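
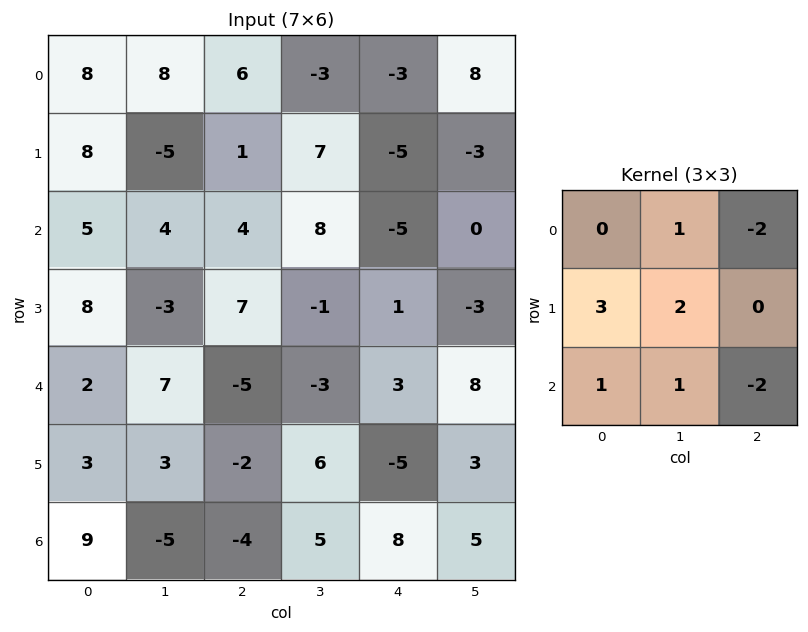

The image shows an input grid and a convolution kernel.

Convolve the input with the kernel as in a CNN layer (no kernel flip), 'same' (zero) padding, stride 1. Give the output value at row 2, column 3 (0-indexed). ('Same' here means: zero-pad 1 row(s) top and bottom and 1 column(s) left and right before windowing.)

49

The receptive field on the zero-padded input at this output position is [1 7 -5 / 4 8 -5 / 7 -1 1]. Elementwise product with the kernel and sum: 7·1 + -5·-2 + 4·3 + 8·2 + 7·1 + -1·1 + 1·-2.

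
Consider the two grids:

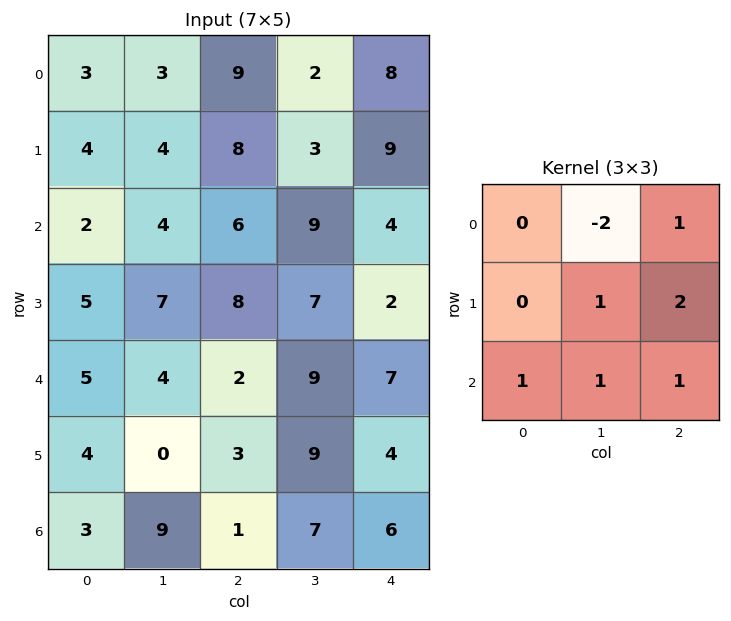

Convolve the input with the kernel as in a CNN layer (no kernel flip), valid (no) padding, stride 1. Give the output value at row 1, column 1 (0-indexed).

33

The receptive field on the input at this output position is [4 8 3 / 4 6 9 / 7 8 7]. Elementwise product with the kernel and sum: 8·-2 + 3·1 + 6·1 + 9·2 + 7·1 + 8·1 + 7·1.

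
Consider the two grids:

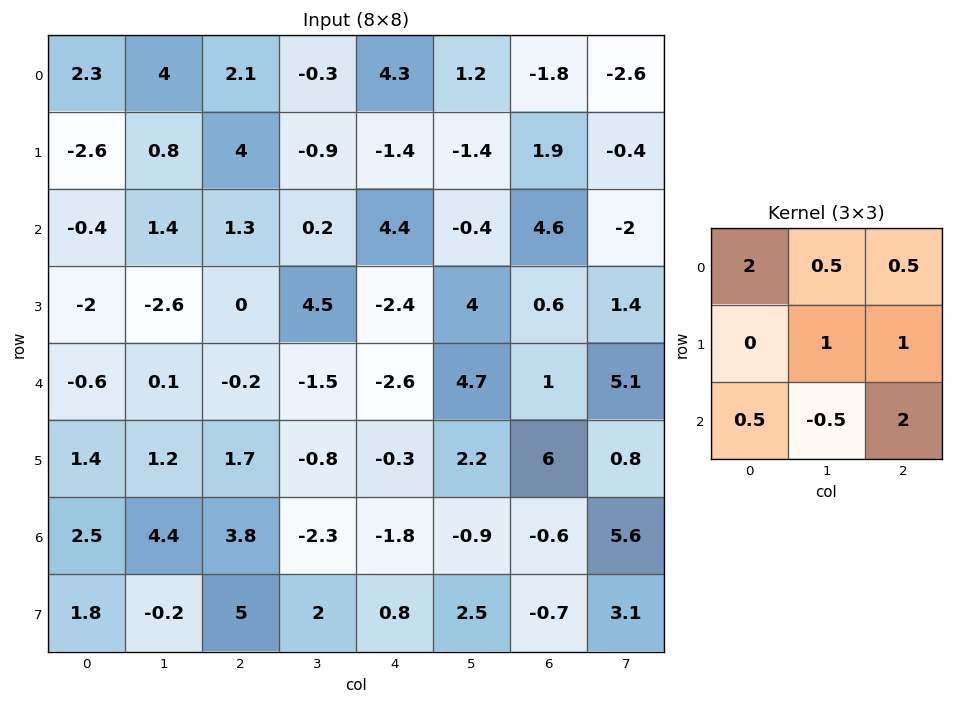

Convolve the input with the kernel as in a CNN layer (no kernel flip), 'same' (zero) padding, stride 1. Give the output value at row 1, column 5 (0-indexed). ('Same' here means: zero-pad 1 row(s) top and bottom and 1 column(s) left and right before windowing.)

The receptive field on the zero-padded input at this output position is [4.3 1.2 -1.8 / -1.4 -1.4 1.9 / 4.4 -0.4 4.6]. Elementwise product with the kernel and sum: 4.3·2 + 1.2·0.5 + -1.8·0.5 + -1.4·1 + 1.9·1 + 4.4·0.5 + -0.4·-0.5 + 4.6·2.

20.4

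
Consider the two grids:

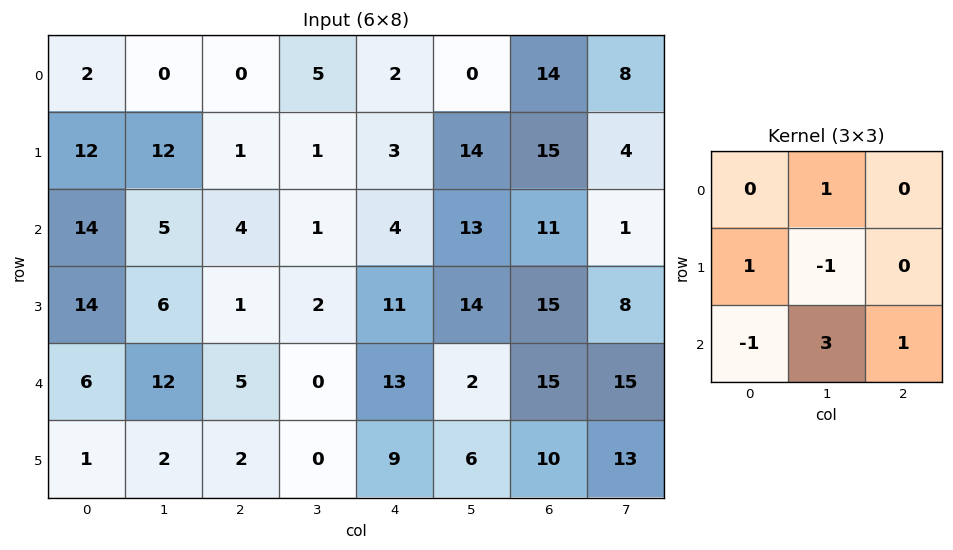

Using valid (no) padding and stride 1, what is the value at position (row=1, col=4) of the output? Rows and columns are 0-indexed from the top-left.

The receptive field on the input at this output position is [3 14 15 / 4 13 11 / 11 14 15]. Elementwise product with the kernel and sum: 14·1 + 4·1 + 13·-1 + 11·-1 + 14·3 + 15·1.

51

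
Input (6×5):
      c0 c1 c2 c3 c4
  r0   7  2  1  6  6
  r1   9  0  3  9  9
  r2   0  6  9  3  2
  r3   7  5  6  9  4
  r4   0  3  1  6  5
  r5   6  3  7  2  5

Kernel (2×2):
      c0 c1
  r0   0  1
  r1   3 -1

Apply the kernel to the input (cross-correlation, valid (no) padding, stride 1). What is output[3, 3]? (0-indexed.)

The receptive field on the input at this output position is [9 4 / 6 5]. Elementwise product with the kernel and sum: 4·1 + 6·3 + 5·-1.

17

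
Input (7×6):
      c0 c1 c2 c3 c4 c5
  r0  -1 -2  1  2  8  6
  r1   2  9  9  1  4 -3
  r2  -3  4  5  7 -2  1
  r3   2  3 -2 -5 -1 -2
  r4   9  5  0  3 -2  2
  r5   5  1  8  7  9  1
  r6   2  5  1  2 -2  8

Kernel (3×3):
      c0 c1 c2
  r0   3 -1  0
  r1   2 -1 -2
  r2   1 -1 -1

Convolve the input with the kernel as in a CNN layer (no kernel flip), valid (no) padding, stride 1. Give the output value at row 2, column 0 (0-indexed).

-4

The receptive field on the input at this output position is [-3 4 5 / 2 3 -2 / 9 5 0]. Elementwise product with the kernel and sum: -3·3 + 4·-1 + 2·2 + 3·-1 + -2·-2 + 9·1 + 5·-1 + 0·-1.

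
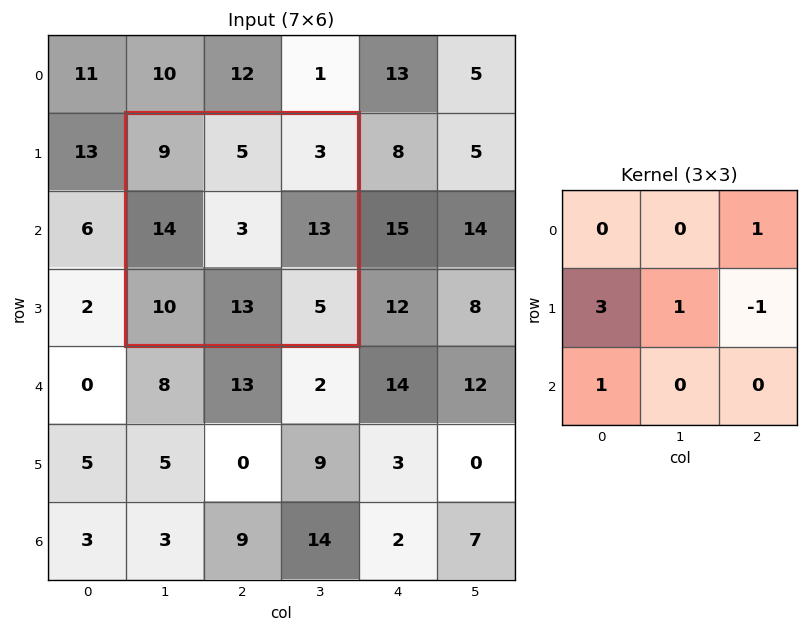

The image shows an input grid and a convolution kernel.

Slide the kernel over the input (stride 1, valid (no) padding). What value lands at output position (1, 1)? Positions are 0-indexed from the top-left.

45

The receptive field on the input at this output position is [9 5 3 / 14 3 13 / 10 13 5]. Elementwise product with the kernel and sum: 3·1 + 14·3 + 3·1 + 13·-1 + 10·1.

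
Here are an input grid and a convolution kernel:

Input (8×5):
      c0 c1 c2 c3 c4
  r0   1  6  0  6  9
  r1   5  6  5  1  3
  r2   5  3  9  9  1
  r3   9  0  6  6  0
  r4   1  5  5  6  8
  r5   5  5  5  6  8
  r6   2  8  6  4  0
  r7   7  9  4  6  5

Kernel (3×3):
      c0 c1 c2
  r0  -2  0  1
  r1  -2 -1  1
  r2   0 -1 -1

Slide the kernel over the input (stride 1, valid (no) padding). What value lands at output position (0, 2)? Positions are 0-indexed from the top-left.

The receptive field on the input at this output position is [0 6 9 / 5 1 3 / 9 9 1]. Elementwise product with the kernel and sum: 0·-2 + 9·1 + 5·-2 + 1·-1 + 3·1 + 9·-1 + 1·-1.

-9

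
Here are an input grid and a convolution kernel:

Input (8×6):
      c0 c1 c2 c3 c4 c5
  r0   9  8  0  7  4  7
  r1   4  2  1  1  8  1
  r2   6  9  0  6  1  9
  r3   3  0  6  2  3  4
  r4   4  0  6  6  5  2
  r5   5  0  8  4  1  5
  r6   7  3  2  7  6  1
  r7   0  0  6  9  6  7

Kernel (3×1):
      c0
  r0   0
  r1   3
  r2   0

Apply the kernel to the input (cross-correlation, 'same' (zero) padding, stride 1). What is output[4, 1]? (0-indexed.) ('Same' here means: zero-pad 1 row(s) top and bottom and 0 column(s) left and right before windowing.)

The receptive field on the zero-padded input at this output position is [0 / 0 / 0]. Elementwise product with the kernel and sum: 0·3.

0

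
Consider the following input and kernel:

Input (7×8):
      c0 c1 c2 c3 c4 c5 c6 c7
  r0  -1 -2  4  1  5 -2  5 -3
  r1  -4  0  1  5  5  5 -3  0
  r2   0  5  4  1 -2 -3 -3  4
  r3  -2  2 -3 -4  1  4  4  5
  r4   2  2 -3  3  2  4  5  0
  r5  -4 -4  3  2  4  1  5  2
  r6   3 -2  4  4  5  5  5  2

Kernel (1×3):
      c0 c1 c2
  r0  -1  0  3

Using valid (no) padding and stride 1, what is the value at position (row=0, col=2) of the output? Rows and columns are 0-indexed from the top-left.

11

The receptive field on the input at this output position is [4 1 5]. Elementwise product with the kernel and sum: 4·-1 + 5·3.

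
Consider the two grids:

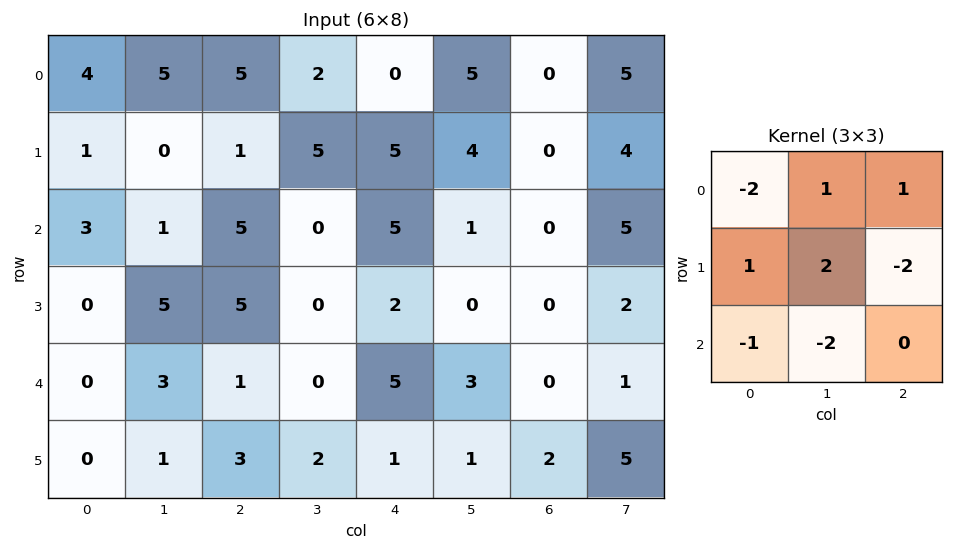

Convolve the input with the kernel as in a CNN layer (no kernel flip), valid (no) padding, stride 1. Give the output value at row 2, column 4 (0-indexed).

The receptive field on the input at this output position is [5 1 0 / 2 0 0 / 5 3 0]. Elementwise product with the kernel and sum: 5·-2 + 1·1 + 0·1 + 2·1 + 0·2 + 0·-2 + 5·-1 + 3·-2.

-18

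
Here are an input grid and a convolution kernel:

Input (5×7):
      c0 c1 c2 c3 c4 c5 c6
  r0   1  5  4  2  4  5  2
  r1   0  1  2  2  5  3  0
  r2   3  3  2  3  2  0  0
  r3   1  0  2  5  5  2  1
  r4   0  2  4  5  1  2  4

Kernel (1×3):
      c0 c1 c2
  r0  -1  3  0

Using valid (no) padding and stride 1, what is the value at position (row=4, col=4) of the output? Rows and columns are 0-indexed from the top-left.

The receptive field on the input at this output position is [1 2 4]. Elementwise product with the kernel and sum: 1·-1 + 2·3.

5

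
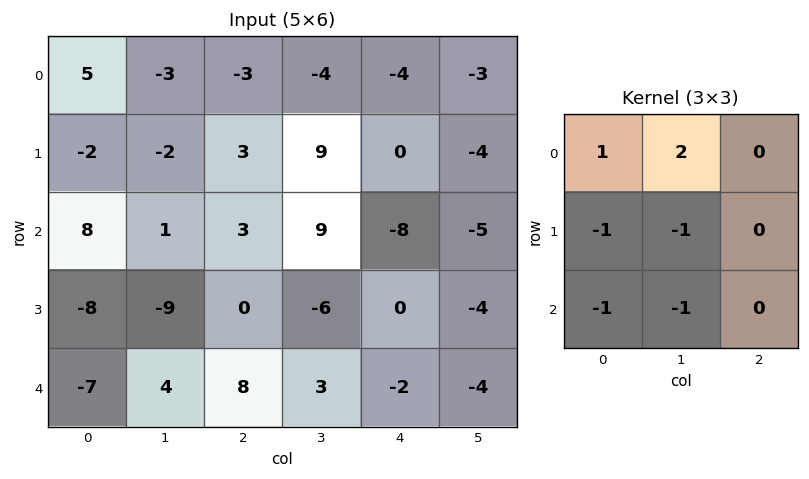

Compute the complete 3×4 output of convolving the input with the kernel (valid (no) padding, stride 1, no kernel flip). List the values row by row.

-6 -14 -35 -22
2 9 15 14
30 4 16 -2

Output[0,0]: The receptive field on the input at this output position is [5 -3 -3 / -2 -2 3 / 8 1 3]. Elementwise product with the kernel and sum: 5·1 + -3·2 + -2·-1 + -2·-1 + 8·-1 + 1·-1.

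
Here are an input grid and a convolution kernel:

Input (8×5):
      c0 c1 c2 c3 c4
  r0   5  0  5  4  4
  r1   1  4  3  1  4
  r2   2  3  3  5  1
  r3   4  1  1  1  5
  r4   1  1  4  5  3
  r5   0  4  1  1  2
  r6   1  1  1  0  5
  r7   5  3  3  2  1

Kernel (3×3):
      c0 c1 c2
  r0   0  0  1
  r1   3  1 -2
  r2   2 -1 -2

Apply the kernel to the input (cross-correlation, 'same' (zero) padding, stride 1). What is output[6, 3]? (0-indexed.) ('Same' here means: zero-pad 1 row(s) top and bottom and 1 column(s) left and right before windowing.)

-3

The receptive field on the zero-padded input at this output position is [1 1 2 / 1 0 5 / 3 2 1]. Elementwise product with the kernel and sum: 2·1 + 1·3 + 0·1 + 5·-2 + 3·2 + 2·-1 + 1·-2.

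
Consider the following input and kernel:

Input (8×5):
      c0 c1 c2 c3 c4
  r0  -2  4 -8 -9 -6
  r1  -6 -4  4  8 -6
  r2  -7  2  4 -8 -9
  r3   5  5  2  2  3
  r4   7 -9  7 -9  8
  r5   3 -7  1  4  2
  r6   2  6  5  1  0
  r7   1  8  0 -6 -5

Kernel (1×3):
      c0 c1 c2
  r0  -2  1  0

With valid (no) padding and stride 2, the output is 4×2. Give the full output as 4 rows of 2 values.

8 7
16 -16
-23 -23
2 -9

Output[0,0]: The receptive field on the input at this output position is [-2 4 -8]. Elementwise product with the kernel and sum: -2·-2 + 4·1.
Output[0,1]: The receptive field on the input at this output position is [-8 -9 -6]. Elementwise product with the kernel and sum: -8·-2 + -9·1.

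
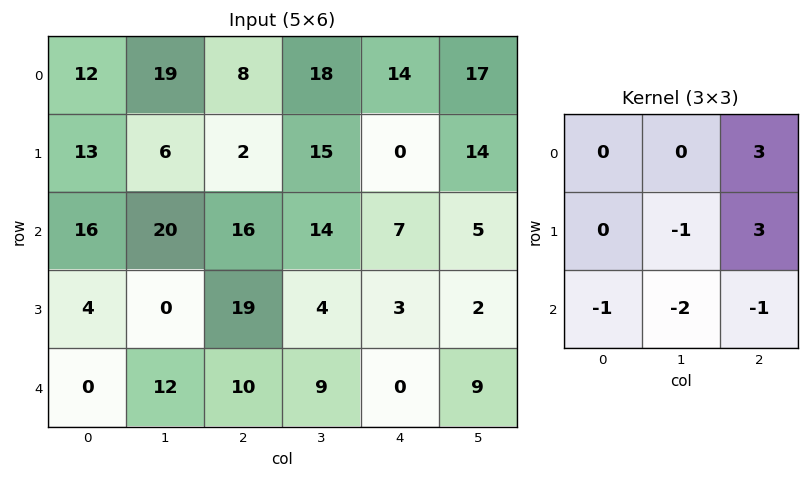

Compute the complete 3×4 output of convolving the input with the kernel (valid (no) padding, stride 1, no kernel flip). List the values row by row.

-48 31 -24 60
11 29 -23 38
71 -6 -2 0

Output[0,0]: The receptive field on the input at this output position is [12 19 8 / 13 6 2 / 16 20 16]. Elementwise product with the kernel and sum: 8·3 + 6·-1 + 2·3 + 16·-1 + 20·-2 + 16·-1.
Output[0,1]: The receptive field on the input at this output position is [19 8 18 / 6 2 15 / 20 16 14]. Elementwise product with the kernel and sum: 18·3 + 2·-1 + 15·3 + 20·-1 + 16·-2 + 14·-1.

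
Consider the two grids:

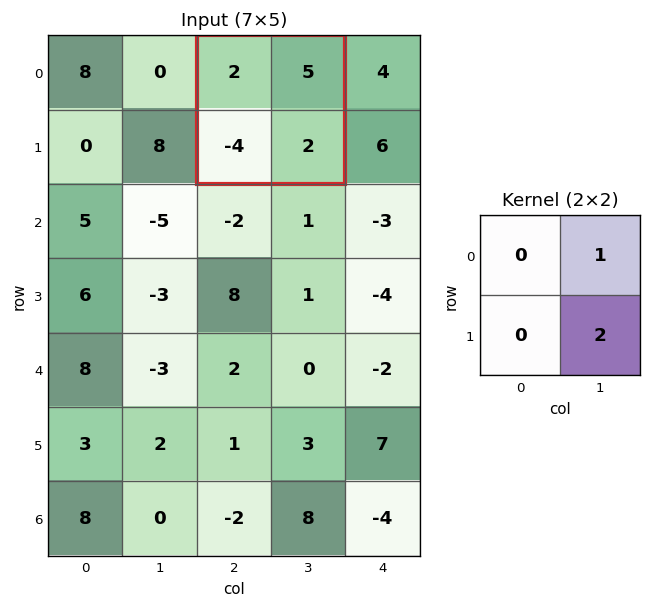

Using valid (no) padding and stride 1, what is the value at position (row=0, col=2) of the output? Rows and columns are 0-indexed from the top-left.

9

The receptive field on the input at this output position is [2 5 / -4 2]. Elementwise product with the kernel and sum: 5·1 + 2·2.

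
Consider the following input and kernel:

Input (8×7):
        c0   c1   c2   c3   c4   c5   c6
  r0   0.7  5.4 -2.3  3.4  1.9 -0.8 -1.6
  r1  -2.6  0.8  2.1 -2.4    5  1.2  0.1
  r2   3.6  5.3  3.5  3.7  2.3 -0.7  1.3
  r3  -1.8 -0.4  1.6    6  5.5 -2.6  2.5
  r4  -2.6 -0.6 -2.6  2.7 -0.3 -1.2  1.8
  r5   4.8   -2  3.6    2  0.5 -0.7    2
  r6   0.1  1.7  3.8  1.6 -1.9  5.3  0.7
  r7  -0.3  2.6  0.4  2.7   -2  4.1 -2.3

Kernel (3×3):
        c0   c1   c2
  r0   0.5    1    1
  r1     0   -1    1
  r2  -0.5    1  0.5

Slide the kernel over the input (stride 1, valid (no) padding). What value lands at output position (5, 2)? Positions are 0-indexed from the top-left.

2.3

The receptive field on the input at this output position is [3.6 2 0.5 / 3.8 1.6 -1.9 / 0.4 2.7 -2]. Elementwise product with the kernel and sum: 3.6·0.5 + 2·1 + 0.5·1 + 1.6·-1 + -1.9·1 + 0.4·-0.5 + 2.7·1 + -2·0.5.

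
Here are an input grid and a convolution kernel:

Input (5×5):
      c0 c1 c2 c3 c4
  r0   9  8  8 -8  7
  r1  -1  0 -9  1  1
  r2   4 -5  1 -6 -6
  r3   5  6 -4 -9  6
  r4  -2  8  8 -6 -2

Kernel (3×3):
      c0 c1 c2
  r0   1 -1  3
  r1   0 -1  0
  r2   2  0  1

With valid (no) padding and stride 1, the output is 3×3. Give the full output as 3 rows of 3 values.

Output[0,0]: The receptive field on the input at this output position is [9 8 8 / -1 0 -9 / 4 -5 1]. Elementwise product with the kernel and sum: 9·1 + 8·-1 + 8·3 + 0·-1 + 4·2 + 1·1.
Output[0,1]: The receptive field on the input at this output position is [8 8 -8 / 0 -9 1 / -5 1 -6]. Elementwise product with the kernel and sum: 8·1 + 8·-1 + -8·3 + -9·-1 + -5·2 + -6·1.

34 -31 32
-17 14 -3
10 -10 12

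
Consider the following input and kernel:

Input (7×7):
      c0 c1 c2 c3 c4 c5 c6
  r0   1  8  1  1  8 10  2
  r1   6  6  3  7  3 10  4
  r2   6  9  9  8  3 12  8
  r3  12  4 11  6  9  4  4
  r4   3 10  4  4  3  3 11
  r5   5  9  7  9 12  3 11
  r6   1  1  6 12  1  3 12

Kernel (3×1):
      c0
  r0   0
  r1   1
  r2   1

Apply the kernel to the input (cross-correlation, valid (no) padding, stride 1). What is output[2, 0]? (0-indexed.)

15

The receptive field on the input at this output position is [6 / 12 / 3]. Elementwise product with the kernel and sum: 12·1 + 3·1.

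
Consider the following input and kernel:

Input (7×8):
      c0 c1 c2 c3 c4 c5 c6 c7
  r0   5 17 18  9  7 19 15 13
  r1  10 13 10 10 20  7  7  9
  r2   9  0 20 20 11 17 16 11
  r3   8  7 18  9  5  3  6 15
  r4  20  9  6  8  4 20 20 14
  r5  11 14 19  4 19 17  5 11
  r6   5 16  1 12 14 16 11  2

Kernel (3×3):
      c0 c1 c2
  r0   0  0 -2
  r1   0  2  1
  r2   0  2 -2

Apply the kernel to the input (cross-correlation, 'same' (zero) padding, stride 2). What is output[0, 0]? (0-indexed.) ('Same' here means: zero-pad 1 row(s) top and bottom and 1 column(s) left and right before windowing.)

21

The receptive field on the zero-padded input at this output position is [0 0 0 / 0 5 17 / 0 10 13]. Elementwise product with the kernel and sum: 0·-2 + 5·2 + 17·1 + 10·2 + 13·-2.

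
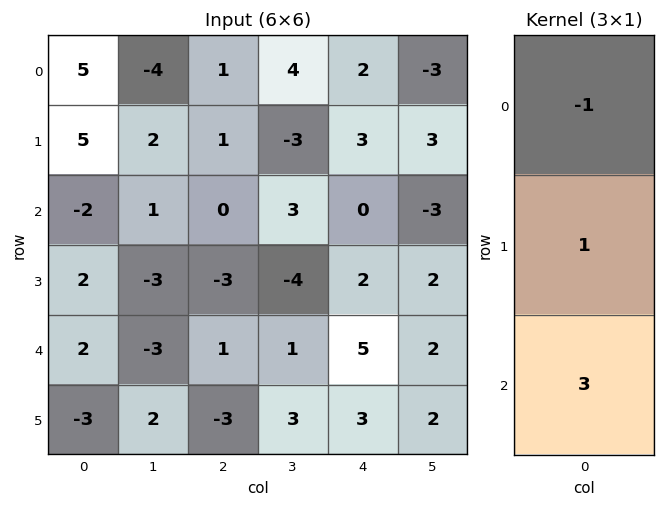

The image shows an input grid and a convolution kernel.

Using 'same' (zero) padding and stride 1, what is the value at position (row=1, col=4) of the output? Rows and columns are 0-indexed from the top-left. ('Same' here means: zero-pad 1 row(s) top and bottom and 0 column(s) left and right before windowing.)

1

The receptive field on the zero-padded input at this output position is [2 / 3 / 0]. Elementwise product with the kernel and sum: 2·-1 + 3·1 + 0·3.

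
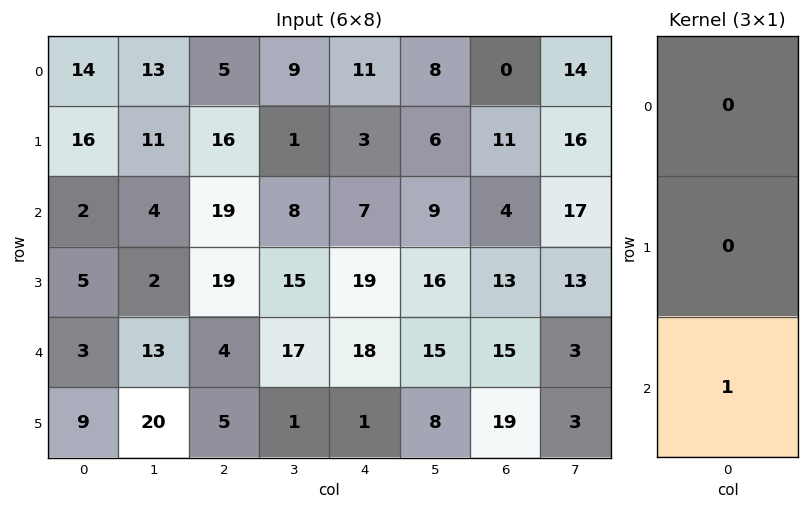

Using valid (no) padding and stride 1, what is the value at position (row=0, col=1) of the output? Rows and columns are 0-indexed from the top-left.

The receptive field on the input at this output position is [13 / 11 / 4]. Elementwise product with the kernel and sum: 4·1.

4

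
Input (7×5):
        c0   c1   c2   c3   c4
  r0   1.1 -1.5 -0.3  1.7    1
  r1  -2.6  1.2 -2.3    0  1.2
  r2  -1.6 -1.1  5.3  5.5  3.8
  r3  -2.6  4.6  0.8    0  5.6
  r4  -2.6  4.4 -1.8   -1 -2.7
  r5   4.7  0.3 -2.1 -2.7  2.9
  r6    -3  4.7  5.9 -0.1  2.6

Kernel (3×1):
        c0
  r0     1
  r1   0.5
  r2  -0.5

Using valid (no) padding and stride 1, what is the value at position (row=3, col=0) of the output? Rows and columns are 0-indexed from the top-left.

The receptive field on the input at this output position is [-2.6 / -2.6 / 4.7]. Elementwise product with the kernel and sum: -2.6·1 + -2.6·0.5 + 4.7·-0.5.

-6.25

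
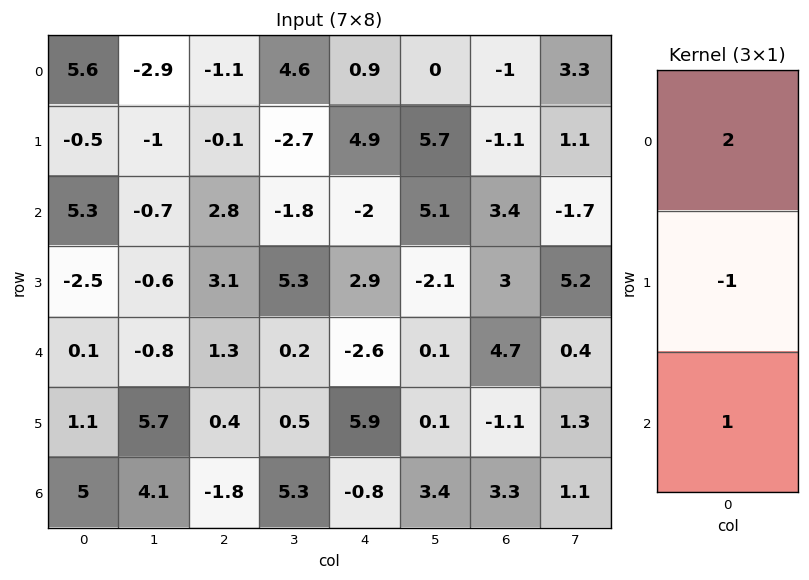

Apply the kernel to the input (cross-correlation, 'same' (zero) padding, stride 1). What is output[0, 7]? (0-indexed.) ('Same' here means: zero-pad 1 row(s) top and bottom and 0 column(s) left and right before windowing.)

-2.2

The receptive field on the zero-padded input at this output position is [0 / 3.3 / 1.1]. Elementwise product with the kernel and sum: 0·2 + 3.3·-1 + 1.1·1.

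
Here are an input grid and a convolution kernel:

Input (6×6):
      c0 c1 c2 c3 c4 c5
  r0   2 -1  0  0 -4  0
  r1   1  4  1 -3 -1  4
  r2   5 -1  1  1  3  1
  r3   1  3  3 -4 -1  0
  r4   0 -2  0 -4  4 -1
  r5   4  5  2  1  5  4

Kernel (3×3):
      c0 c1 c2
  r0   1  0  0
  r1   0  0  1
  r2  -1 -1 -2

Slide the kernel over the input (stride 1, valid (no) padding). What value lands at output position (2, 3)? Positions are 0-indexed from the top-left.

3

The receptive field on the input at this output position is [1 3 1 / -4 -1 0 / -4 4 -1]. Elementwise product with the kernel and sum: 1·1 + 0·1 + -4·-1 + 4·-1 + -1·-2.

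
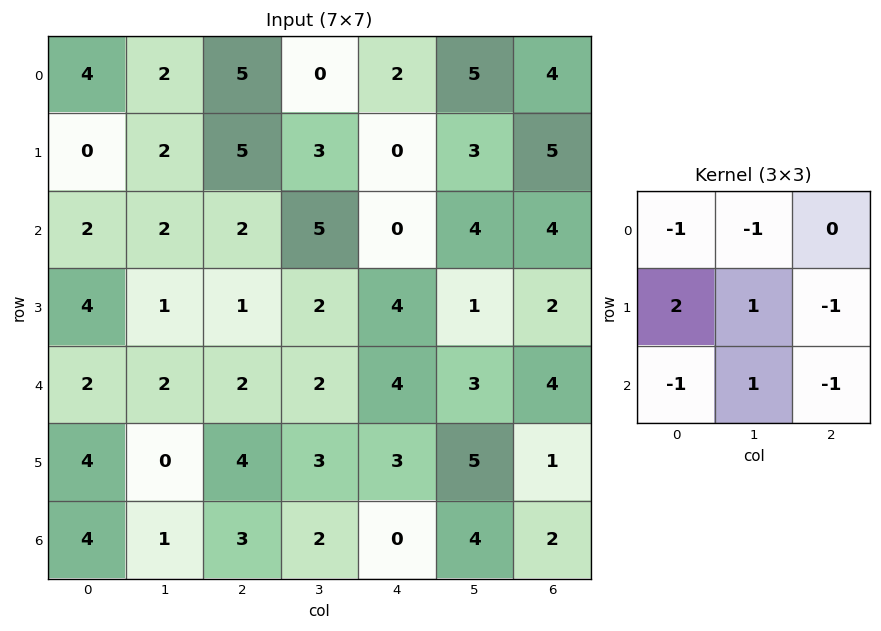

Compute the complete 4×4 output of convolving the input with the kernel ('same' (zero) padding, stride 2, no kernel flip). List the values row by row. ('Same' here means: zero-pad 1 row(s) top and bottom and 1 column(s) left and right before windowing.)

Output[0,0]: The receptive field on the zero-padded input at this output position is [0 0 0 / 0 4 2 / 0 0 2]. Elementwise product with the kernel and sum: 0·-1 + 0·-1 + 0·2 + 4·1 + 2·-1 + 0·-1 + 0·1 + 2·-1.
Output[0,1]: The receptive field on the zero-padded input at this output position is [0 0 0 / 2 5 0 / 2 5 3]. Elementwise product with the kernel and sum: 0·-1 + 0·-1 + 2·2 + 5·1 + 0·-1 + 2·-1 + 5·1 + 3·-1.

0 9 -9 16
3 -8 4 5
0 3 -6 3
-1 -1 -6 4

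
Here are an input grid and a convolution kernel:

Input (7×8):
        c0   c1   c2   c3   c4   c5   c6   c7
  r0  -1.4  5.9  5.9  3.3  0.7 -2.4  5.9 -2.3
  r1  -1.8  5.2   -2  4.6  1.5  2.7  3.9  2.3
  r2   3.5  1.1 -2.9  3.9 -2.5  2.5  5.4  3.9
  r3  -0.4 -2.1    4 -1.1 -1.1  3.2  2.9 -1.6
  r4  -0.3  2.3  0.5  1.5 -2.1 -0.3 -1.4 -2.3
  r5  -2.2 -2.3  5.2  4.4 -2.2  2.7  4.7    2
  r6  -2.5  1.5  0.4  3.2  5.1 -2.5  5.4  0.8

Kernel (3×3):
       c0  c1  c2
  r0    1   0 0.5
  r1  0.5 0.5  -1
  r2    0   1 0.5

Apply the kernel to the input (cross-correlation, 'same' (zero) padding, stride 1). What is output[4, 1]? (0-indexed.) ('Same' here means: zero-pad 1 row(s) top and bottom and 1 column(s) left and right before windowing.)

The receptive field on the zero-padded input at this output position is [-0.4 -2.1 4 / -0.3 2.3 0.5 / -2.2 -2.3 5.2]. Elementwise product with the kernel and sum: -0.4·1 + 4·0.5 + -0.3·0.5 + 2.3·0.5 + 0.5·-1 + -2.3·1 + 5.2·0.5.

2.4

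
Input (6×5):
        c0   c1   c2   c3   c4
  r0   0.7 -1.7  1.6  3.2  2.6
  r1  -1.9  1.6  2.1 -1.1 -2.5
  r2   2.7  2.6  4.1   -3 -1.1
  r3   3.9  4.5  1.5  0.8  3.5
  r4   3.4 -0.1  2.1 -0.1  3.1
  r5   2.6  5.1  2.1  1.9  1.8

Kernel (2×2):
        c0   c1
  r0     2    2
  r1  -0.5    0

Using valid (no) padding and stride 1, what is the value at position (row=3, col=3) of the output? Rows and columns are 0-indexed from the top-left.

8.65

The receptive field on the input at this output position is [0.8 3.5 / -0.1 3.1]. Elementwise product with the kernel and sum: 0.8·2 + 3.5·2 + -0.1·-0.5.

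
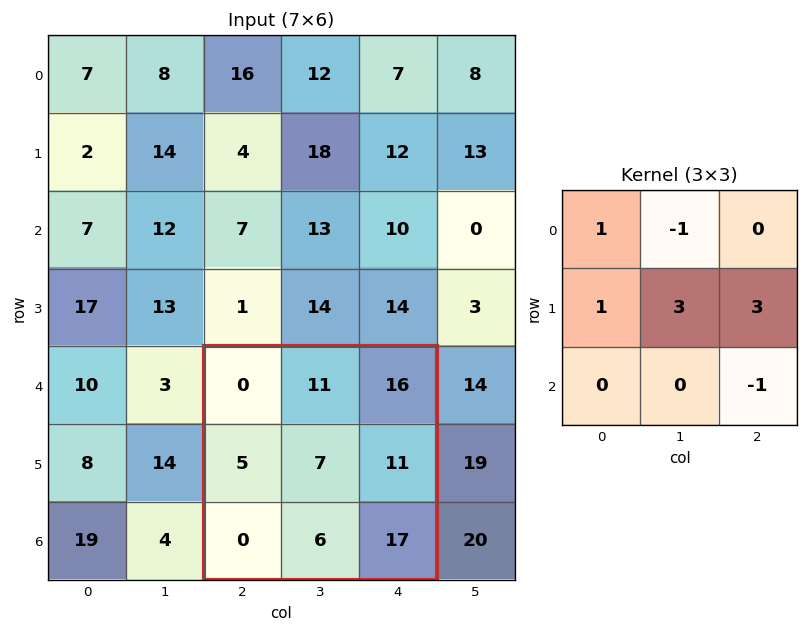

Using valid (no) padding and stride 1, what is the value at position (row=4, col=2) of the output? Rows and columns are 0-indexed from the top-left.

31

The receptive field on the input at this output position is [0 11 16 / 5 7 11 / 0 6 17]. Elementwise product with the kernel and sum: 0·1 + 11·-1 + 5·1 + 7·3 + 11·3 + 17·-1.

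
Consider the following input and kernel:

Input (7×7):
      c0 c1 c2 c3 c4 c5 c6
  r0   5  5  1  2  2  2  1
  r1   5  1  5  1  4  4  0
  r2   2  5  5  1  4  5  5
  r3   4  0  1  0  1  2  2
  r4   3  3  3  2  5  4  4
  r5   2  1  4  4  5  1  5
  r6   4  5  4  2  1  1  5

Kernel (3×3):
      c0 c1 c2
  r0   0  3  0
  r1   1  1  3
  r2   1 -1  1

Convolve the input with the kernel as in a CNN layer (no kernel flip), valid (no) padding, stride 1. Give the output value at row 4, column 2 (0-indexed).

32

The receptive field on the input at this output position is [3 2 5 / 4 4 5 / 4 2 1]. Elementwise product with the kernel and sum: 2·3 + 4·1 + 4·1 + 5·3 + 4·1 + 2·-1 + 1·1.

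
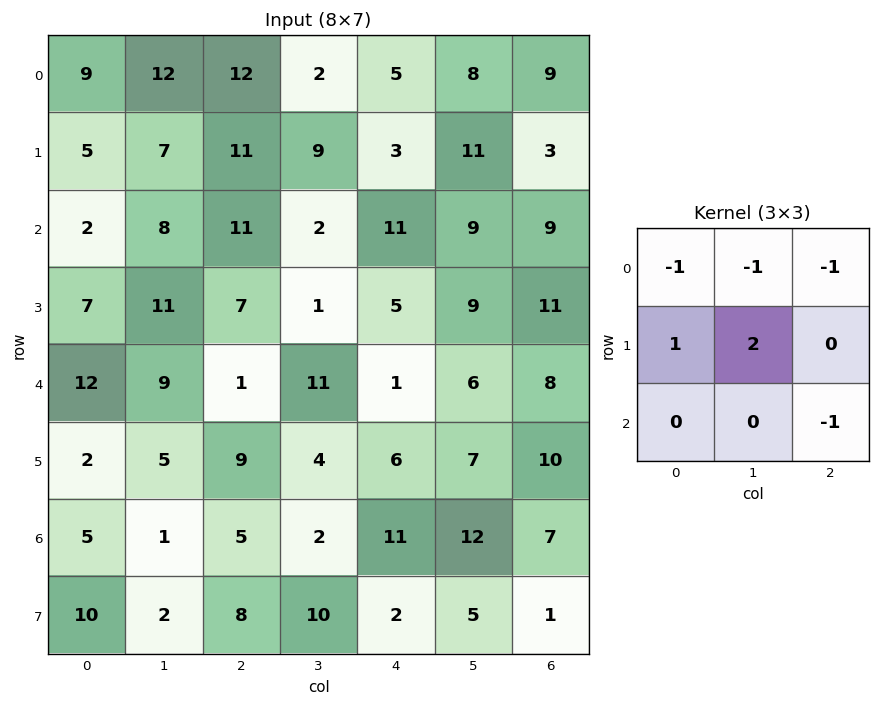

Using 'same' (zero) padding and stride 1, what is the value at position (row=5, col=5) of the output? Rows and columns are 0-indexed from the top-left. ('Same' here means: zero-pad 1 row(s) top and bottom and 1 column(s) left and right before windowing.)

The receptive field on the zero-padded input at this output position is [1 6 8 / 6 7 10 / 11 12 7]. Elementwise product with the kernel and sum: 1·-1 + 6·-1 + 8·-1 + 6·1 + 7·2 + 7·-1.

-2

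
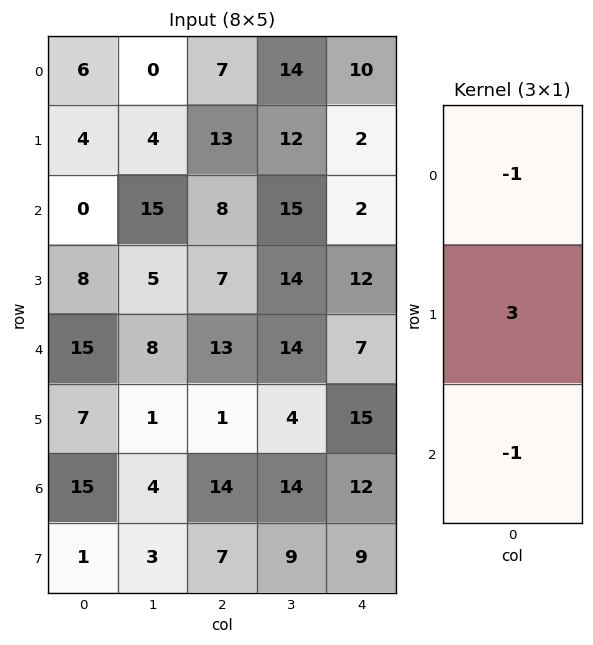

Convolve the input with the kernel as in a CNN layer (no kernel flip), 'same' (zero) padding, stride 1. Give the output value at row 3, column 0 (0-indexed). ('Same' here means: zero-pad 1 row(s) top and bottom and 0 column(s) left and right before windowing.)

The receptive field on the zero-padded input at this output position is [0 / 8 / 15]. Elementwise product with the kernel and sum: 0·-1 + 8·3 + 15·-1.

9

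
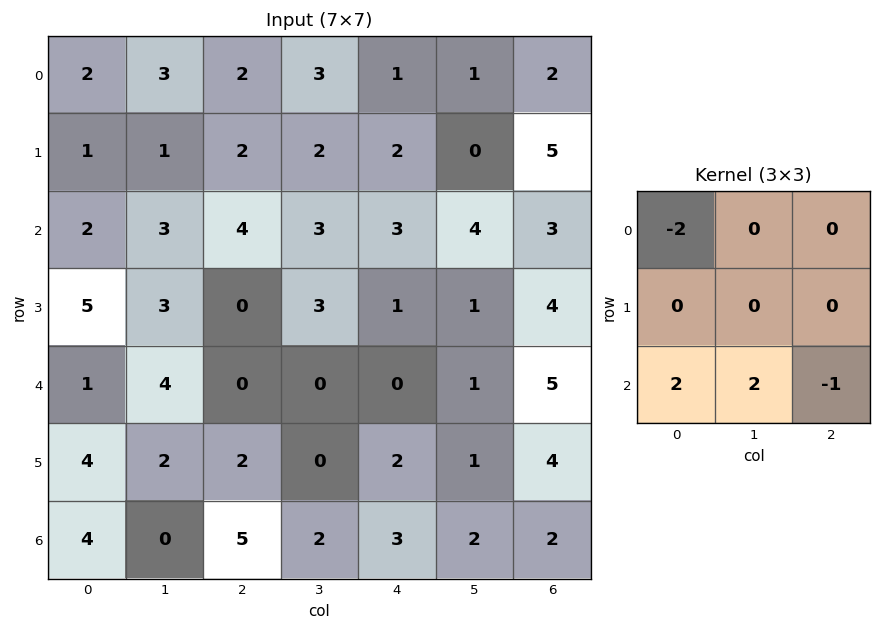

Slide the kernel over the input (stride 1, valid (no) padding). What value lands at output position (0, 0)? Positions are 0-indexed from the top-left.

The receptive field on the input at this output position is [2 3 2 / 1 1 2 / 2 3 4]. Elementwise product with the kernel and sum: 2·-2 + 2·2 + 3·2 + 4·-1.

2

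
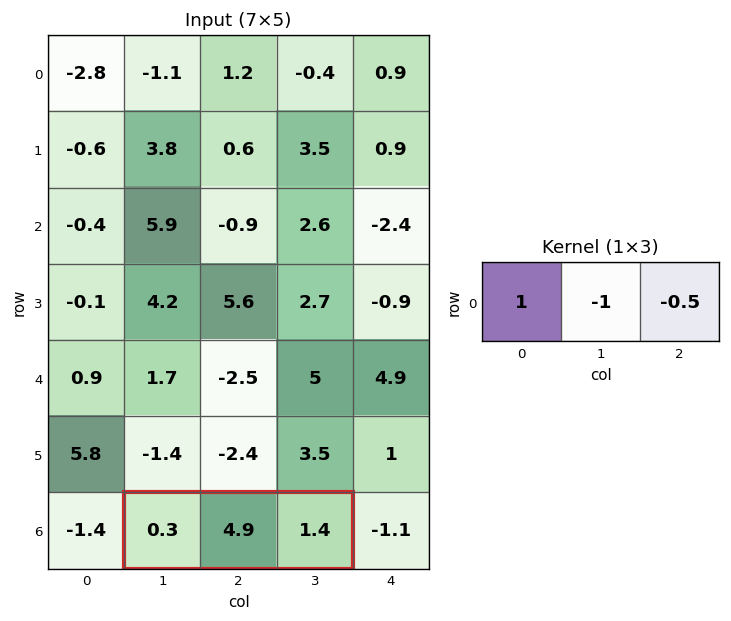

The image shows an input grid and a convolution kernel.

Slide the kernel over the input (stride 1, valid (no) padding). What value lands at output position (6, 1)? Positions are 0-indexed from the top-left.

The receptive field on the input at this output position is [0.3 4.9 1.4]. Elementwise product with the kernel and sum: 0.3·1 + 4.9·-1 + 1.4·-0.5.

-5.3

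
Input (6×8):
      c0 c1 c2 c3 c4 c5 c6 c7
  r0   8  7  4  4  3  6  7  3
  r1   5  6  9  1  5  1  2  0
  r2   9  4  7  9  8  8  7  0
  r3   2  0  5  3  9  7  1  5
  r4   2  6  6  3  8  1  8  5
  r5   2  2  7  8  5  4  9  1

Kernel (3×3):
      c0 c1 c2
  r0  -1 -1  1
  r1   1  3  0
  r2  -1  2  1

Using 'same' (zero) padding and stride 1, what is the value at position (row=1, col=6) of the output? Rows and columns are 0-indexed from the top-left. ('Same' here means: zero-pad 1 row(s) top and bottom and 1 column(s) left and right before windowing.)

3

The receptive field on the zero-padded input at this output position is [6 7 3 / 1 2 0 / 8 7 0]. Elementwise product with the kernel and sum: 6·-1 + 7·-1 + 3·1 + 1·1 + 2·3 + 8·-1 + 7·2 + 0·1.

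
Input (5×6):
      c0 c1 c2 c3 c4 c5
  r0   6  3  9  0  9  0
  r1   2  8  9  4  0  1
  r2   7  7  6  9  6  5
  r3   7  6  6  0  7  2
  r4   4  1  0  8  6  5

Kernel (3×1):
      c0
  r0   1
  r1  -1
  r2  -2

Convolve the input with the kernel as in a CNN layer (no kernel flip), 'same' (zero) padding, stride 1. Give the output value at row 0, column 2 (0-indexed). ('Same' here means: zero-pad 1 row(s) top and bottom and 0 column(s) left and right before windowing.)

The receptive field on the zero-padded input at this output position is [0 / 9 / 9]. Elementwise product with the kernel and sum: 0·1 + 9·-1 + 9·-2.

-27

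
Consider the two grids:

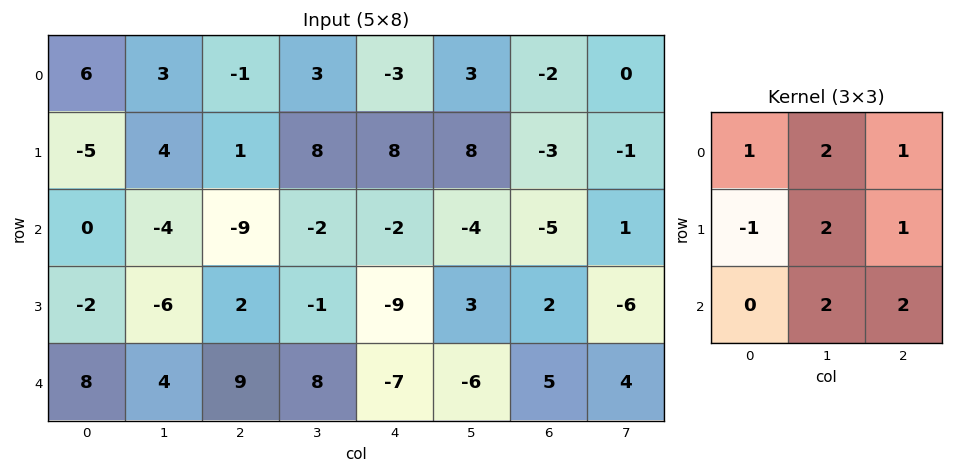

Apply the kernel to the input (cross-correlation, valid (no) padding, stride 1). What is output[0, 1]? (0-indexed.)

-12

The receptive field on the input at this output position is [3 -1 3 / 4 1 8 / -4 -9 -2]. Elementwise product with the kernel and sum: 3·1 + -1·2 + 3·1 + 4·-1 + 1·2 + 8·1 + -9·2 + -2·2.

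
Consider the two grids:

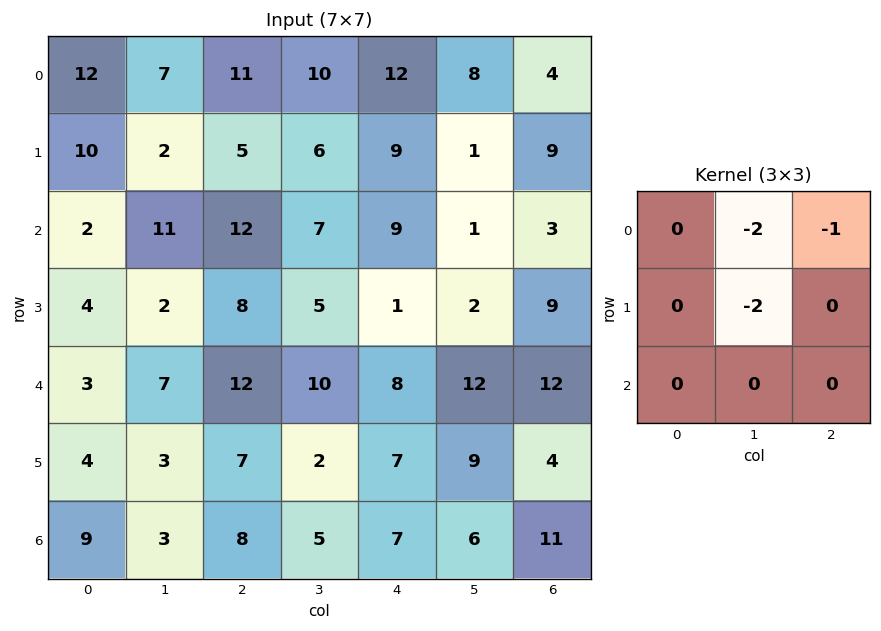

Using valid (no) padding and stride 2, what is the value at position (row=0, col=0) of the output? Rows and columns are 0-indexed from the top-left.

The receptive field on the input at this output position is [12 7 11 / 10 2 5 / 2 11 12]. Elementwise product with the kernel and sum: 7·-2 + 11·-1 + 2·-2.

-29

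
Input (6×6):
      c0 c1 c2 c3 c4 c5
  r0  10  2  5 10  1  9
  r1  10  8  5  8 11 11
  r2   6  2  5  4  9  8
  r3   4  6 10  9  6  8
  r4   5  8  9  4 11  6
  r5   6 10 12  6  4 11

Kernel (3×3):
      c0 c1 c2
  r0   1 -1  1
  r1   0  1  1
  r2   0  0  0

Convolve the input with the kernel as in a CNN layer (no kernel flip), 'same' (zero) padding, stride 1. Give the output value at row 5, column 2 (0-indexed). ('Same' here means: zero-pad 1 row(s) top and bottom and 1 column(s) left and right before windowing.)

21

The receptive field on the zero-padded input at this output position is [8 9 4 / 10 12 6 / 0 0 0]. Elementwise product with the kernel and sum: 8·1 + 9·-1 + 4·1 + 12·1 + 6·1.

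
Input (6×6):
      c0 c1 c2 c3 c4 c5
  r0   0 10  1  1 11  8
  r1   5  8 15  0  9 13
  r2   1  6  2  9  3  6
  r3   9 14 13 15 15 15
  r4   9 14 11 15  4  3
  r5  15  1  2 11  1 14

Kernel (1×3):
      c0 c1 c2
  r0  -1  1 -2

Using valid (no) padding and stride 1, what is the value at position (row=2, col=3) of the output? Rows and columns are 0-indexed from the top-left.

-18

The receptive field on the input at this output position is [9 3 6]. Elementwise product with the kernel and sum: 9·-1 + 3·1 + 6·-2.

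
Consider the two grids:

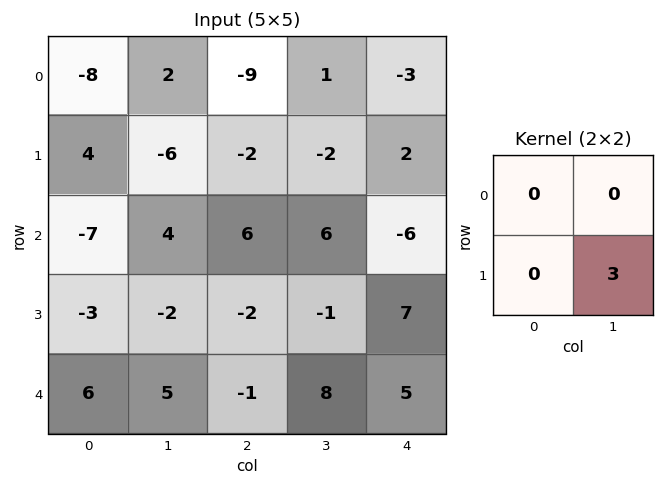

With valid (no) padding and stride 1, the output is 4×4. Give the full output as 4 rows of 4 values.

-18 -6 -6 6
12 18 18 -18
-6 -6 -3 21
15 -3 24 15

Output[0,0]: The receptive field on the input at this output position is [-8 2 / 4 -6]. Elementwise product with the kernel and sum: -6·3.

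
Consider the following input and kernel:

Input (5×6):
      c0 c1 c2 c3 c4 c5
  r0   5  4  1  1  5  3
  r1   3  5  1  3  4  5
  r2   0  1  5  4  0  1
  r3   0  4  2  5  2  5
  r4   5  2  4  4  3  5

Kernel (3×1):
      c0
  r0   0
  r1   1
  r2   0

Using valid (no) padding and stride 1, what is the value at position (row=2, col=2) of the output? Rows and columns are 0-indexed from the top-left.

2

The receptive field on the input at this output position is [5 / 2 / 4]. Elementwise product with the kernel and sum: 2·1.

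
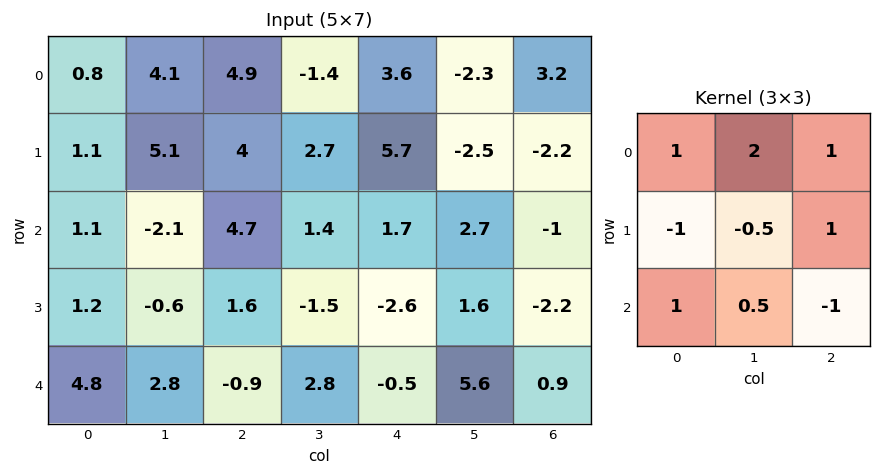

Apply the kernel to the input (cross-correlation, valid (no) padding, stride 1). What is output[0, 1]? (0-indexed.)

6.95

The receptive field on the input at this output position is [4.1 4.9 -1.4 / 5.1 4 2.7 / -2.1 4.7 1.4]. Elementwise product with the kernel and sum: 4.1·1 + 4.9·2 + -1.4·1 + 5.1·-1 + 4·-0.5 + 2.7·1 + -2.1·1 + 4.7·0.5 + 1.4·-1.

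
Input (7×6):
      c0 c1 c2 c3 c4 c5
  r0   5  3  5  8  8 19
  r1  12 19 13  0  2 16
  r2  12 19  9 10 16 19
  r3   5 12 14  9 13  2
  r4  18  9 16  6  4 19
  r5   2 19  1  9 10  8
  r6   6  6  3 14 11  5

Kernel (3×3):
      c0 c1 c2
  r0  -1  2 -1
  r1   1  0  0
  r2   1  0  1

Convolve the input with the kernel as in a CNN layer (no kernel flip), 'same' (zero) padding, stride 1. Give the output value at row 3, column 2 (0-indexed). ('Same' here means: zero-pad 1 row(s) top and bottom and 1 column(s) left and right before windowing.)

The receptive field on the zero-padded input at this output position is [19 9 10 / 12 14 9 / 9 16 6]. Elementwise product with the kernel and sum: 19·-1 + 9·2 + 10·-1 + 12·1 + 9·1 + 6·1.

16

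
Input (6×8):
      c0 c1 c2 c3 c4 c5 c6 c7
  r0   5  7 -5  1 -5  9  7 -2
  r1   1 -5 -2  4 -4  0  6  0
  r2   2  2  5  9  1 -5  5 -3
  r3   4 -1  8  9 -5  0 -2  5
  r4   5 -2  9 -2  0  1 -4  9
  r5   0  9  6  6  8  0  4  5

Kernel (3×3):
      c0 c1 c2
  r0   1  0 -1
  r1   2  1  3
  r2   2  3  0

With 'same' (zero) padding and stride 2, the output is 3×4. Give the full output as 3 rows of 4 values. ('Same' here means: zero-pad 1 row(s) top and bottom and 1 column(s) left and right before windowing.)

Output[0,0]: The receptive field on the zero-padded input at this output position is [0 0 0 / 0 5 7 / 0 1 -5]. Elementwise product with the kernel and sum: 0·1 + 0·-1 + 0·2 + 5·1 + 7·3 + 0·2 + 1·3.
Output[0,1]: The receptive field on the zero-padded input at this output position is [0 0 0 / 7 -5 1 / -5 -2 4]. Elementwise product with the kernel and sum: 0·1 + 0·-1 + 7·2 + -5·1 + 1·3 + -5·2 + -2·3.

29 -4 20 37
25 49 11 -20
0 25 44 32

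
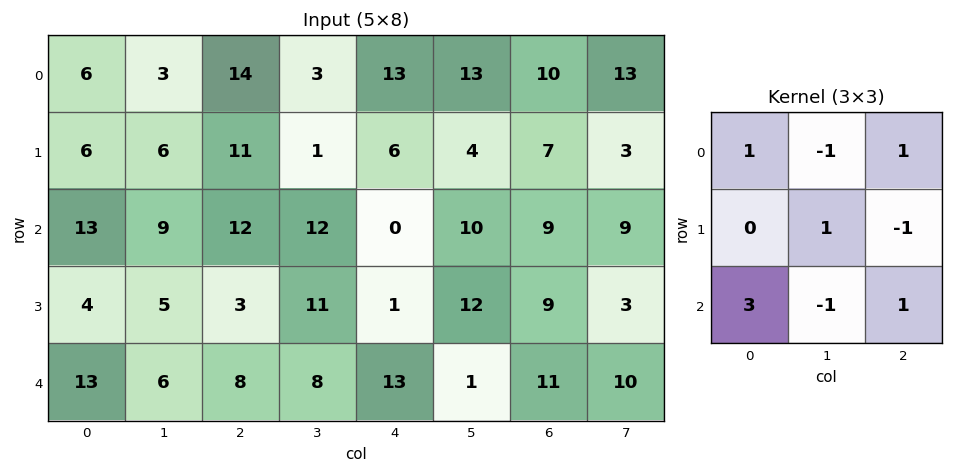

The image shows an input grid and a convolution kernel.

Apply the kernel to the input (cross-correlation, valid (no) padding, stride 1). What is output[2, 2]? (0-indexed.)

The receptive field on the input at this output position is [12 12 0 / 3 11 1 / 8 8 13]. Elementwise product with the kernel and sum: 12·1 + 12·-1 + 0·1 + 11·1 + 1·-1 + 8·3 + 8·-1 + 13·1.

39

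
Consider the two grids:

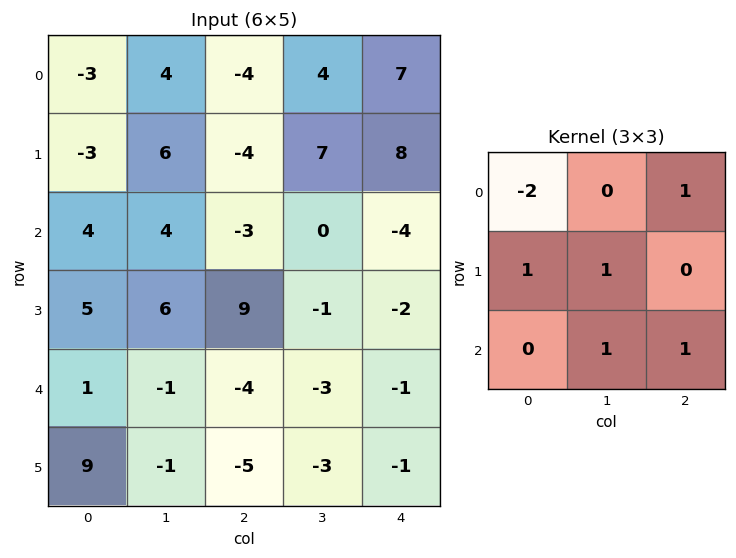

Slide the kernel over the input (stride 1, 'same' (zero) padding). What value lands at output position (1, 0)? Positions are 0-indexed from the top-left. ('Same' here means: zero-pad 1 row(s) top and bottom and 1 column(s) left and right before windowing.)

The receptive field on the zero-padded input at this output position is [0 -3 4 / 0 -3 6 / 0 4 4]. Elementwise product with the kernel and sum: 0·-2 + 4·1 + 0·1 + -3·1 + 4·1 + 4·1.

9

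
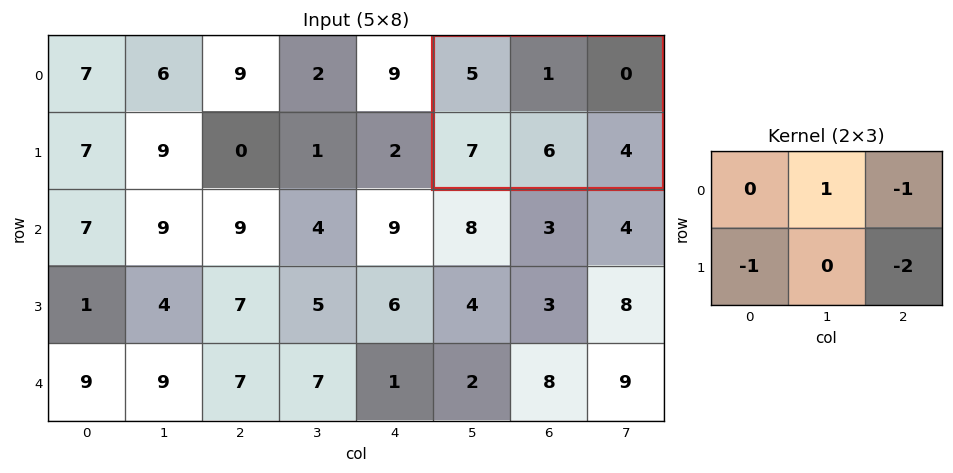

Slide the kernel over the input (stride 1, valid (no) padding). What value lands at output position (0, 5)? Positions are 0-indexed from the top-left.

-14

The receptive field on the input at this output position is [5 1 0 / 7 6 4]. Elementwise product with the kernel and sum: 1·1 + 0·-1 + 7·-1 + 4·-2.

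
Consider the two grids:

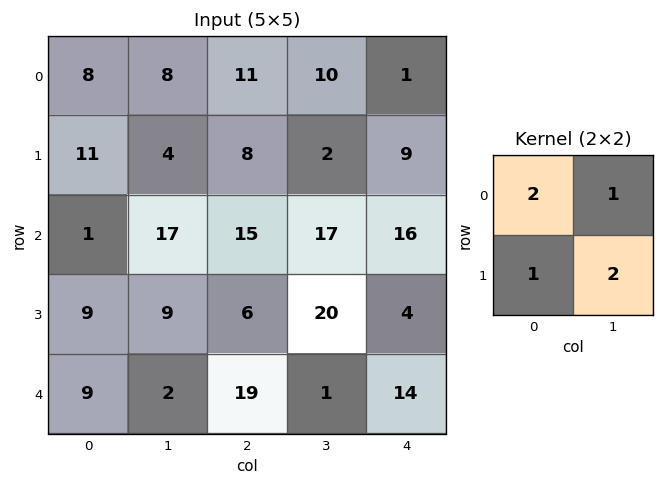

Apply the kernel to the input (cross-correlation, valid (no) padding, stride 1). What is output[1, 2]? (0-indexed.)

The receptive field on the input at this output position is [8 2 / 15 17]. Elementwise product with the kernel and sum: 8·2 + 2·1 + 15·1 + 17·2.

67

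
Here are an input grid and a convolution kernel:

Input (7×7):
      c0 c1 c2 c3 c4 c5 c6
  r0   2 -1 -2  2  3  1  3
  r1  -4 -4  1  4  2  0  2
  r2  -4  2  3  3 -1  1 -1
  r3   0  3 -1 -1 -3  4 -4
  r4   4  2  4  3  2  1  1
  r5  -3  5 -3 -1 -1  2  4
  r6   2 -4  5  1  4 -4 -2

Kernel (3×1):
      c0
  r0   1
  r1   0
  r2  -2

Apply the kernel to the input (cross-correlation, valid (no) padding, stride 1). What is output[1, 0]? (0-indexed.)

-4

The receptive field on the input at this output position is [-4 / -4 / 0]. Elementwise product with the kernel and sum: -4·1 + 0·-2.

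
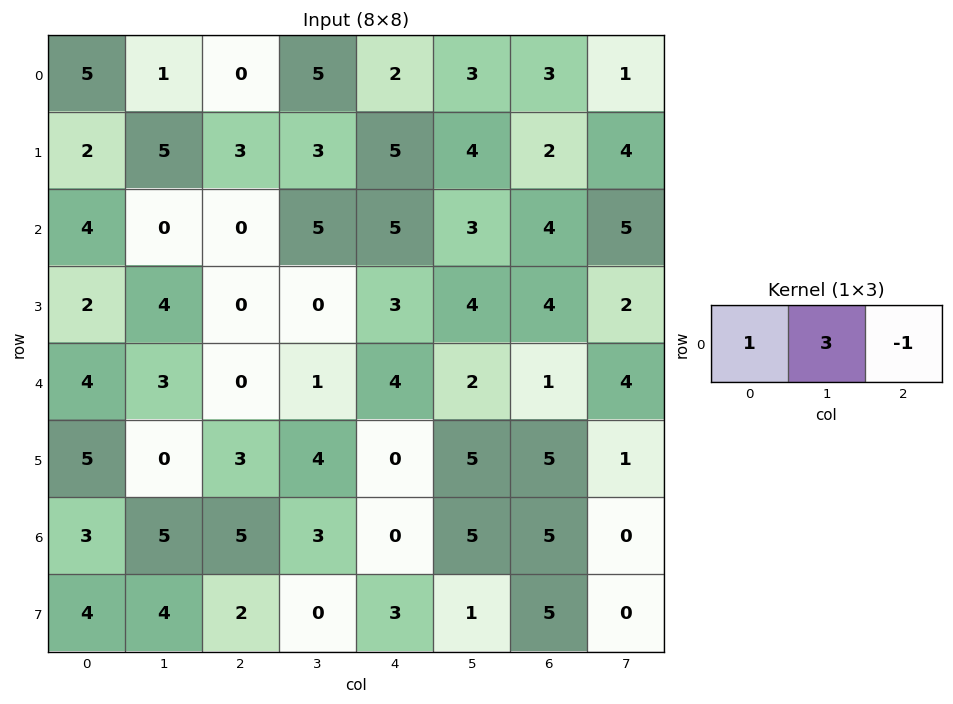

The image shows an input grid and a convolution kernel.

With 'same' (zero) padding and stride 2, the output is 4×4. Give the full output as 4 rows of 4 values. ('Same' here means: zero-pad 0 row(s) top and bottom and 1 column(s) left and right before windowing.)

14 -4 8 11
12 -5 17 10
9 2 11 1
4 17 -2 20

Output[0,0]: The receptive field on the zero-padded input at this output position is [0 5 1]. Elementwise product with the kernel and sum: 0·1 + 5·3 + 1·-1.
Output[0,1]: The receptive field on the zero-padded input at this output position is [1 0 5]. Elementwise product with the kernel and sum: 1·1 + 0·3 + 5·-1.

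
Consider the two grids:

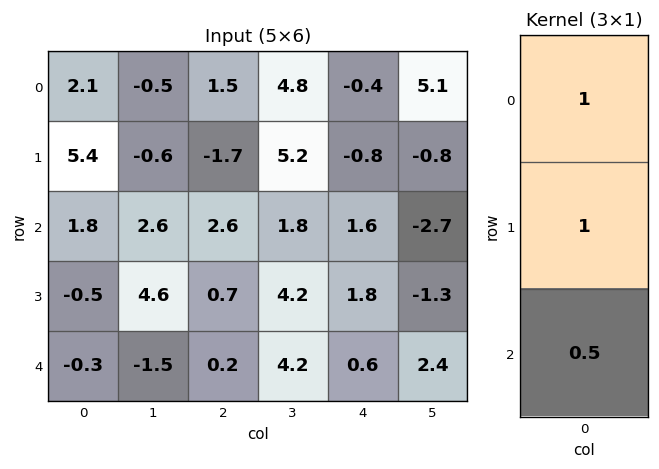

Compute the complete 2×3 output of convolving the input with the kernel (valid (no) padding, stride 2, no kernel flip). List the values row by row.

8.4 1.1 -0.4
1.15 3.4 3.7

Output[0,0]: The receptive field on the input at this output position is [2.1 / 5.4 / 1.8]. Elementwise product with the kernel and sum: 2.1·1 + 5.4·1 + 1.8·0.5.
Output[0,1]: The receptive field on the input at this output position is [1.5 / -1.7 / 2.6]. Elementwise product with the kernel and sum: 1.5·1 + -1.7·1 + 2.6·0.5.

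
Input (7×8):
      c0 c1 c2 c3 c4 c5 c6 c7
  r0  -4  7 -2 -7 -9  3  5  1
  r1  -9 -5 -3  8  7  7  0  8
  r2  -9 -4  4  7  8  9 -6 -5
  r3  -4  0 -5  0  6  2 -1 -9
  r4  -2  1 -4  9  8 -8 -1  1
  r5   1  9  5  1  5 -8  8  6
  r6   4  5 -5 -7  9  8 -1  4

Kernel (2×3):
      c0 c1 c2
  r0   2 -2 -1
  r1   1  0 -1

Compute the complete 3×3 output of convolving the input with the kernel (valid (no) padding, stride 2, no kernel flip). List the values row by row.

-26 9 -22
-13 -25 11
-6 -34 30

Output[0,0]: The receptive field on the input at this output position is [-4 7 -2 / -9 -5 -3]. Elementwise product with the kernel and sum: -4·2 + 7·-2 + -2·-1 + -9·1 + -3·-1.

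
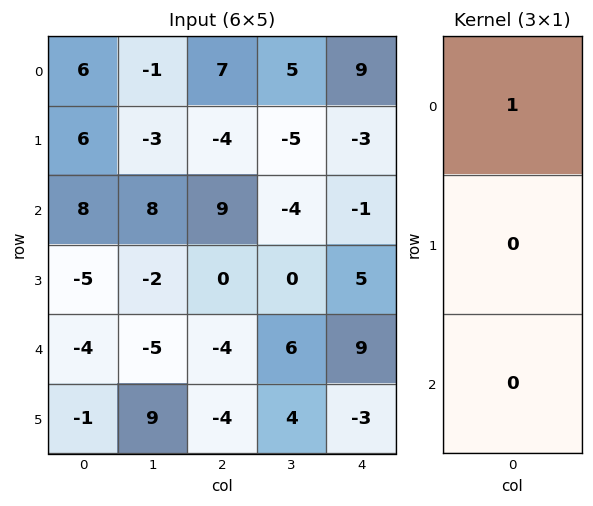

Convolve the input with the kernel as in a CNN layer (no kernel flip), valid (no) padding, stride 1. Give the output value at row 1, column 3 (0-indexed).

The receptive field on the input at this output position is [-5 / -4 / 0]. Elementwise product with the kernel and sum: -5·1.

-5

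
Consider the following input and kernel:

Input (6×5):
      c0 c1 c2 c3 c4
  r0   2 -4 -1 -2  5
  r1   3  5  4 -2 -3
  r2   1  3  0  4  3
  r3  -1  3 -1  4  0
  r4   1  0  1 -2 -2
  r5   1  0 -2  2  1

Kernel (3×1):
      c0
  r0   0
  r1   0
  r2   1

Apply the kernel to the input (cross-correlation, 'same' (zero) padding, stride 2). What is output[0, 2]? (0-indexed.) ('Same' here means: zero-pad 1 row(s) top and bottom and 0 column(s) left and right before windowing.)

-3

The receptive field on the zero-padded input at this output position is [0 / 5 / -3]. Elementwise product with the kernel and sum: -3·1.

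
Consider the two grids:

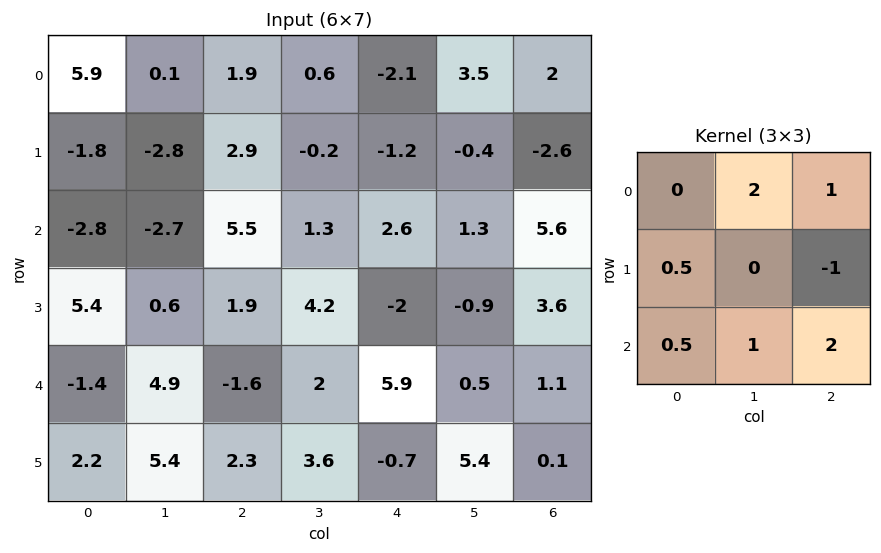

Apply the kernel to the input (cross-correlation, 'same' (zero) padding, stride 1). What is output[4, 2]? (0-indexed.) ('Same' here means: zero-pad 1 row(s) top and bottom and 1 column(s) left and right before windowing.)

The receptive field on the zero-padded input at this output position is [0.6 1.9 4.2 / 4.9 -1.6 2 / 5.4 2.3 3.6]. Elementwise product with the kernel and sum: 1.9·2 + 4.2·1 + 4.9·0.5 + 2·-1 + 5.4·0.5 + 2.3·1 + 3.6·2.

20.65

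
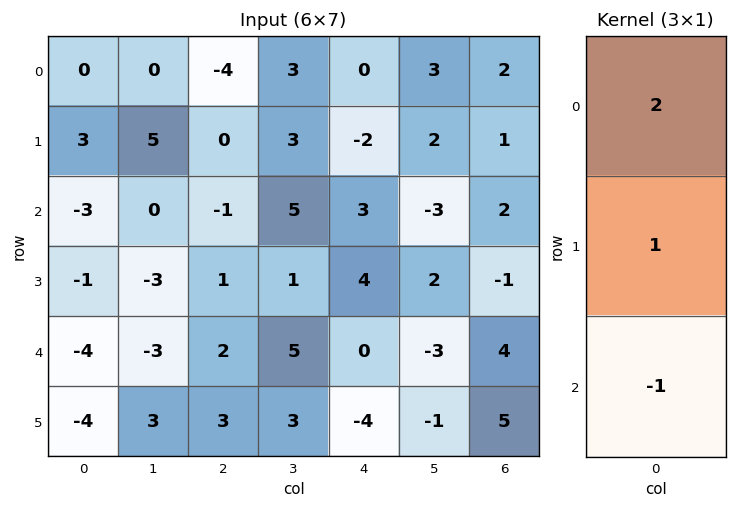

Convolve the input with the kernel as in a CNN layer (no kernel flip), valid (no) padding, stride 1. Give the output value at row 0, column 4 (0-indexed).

The receptive field on the input at this output position is [0 / -2 / 3]. Elementwise product with the kernel and sum: 0·2 + -2·1 + 3·-1.

-5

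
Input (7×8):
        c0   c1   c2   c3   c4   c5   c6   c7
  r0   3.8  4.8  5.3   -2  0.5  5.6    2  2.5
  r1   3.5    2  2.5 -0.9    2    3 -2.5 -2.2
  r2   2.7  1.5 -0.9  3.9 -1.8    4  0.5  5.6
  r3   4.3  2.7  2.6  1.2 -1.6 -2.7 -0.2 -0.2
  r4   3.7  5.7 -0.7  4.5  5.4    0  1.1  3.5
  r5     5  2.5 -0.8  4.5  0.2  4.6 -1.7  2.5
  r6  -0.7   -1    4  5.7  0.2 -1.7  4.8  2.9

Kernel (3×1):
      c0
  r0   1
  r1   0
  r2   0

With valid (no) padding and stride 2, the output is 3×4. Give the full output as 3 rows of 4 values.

3.8 5.3 0.5 2
2.7 -0.9 -1.8 0.5
3.7 -0.7 5.4 1.1

Output[0,0]: The receptive field on the input at this output position is [3.8 / 3.5 / 2.7]. Elementwise product with the kernel and sum: 3.8·1.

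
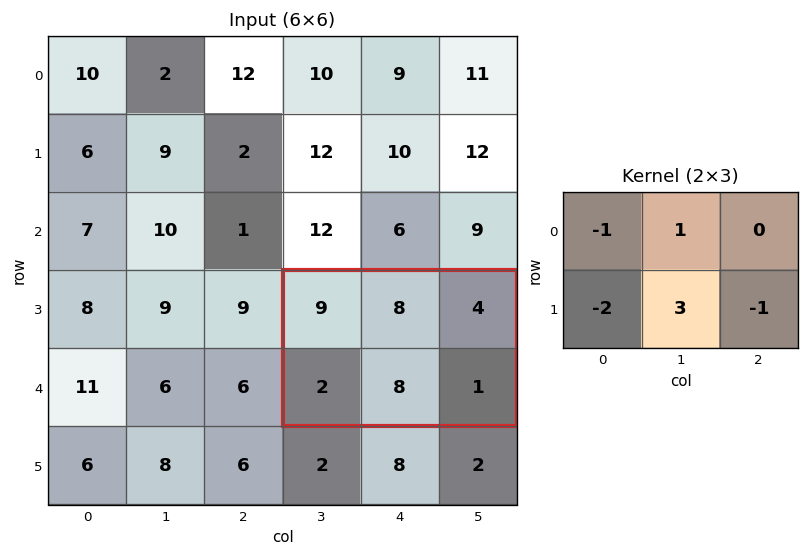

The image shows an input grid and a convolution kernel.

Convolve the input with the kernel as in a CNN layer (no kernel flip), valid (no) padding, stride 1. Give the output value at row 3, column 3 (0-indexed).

The receptive field on the input at this output position is [9 8 4 / 2 8 1]. Elementwise product with the kernel and sum: 9·-1 + 8·1 + 2·-2 + 8·3 + 1·-1.

18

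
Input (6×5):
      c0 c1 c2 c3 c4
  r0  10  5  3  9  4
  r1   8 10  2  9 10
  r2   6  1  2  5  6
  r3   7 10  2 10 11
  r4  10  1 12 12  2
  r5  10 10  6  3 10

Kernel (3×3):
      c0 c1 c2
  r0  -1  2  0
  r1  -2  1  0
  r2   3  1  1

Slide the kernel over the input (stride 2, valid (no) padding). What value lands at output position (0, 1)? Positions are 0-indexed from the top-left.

The receptive field on the input at this output position is [3 9 4 / 2 9 10 / 2 5 6]. Elementwise product with the kernel and sum: 3·-1 + 9·2 + 2·-2 + 9·1 + 2·3 + 5·1 + 6·1.

37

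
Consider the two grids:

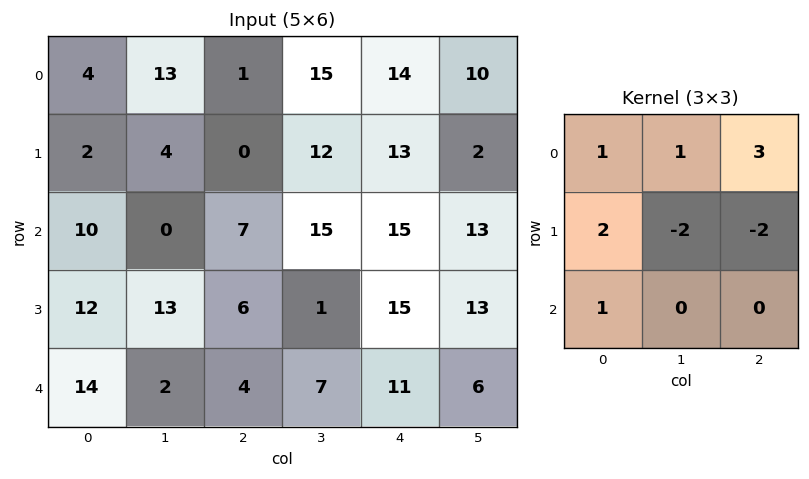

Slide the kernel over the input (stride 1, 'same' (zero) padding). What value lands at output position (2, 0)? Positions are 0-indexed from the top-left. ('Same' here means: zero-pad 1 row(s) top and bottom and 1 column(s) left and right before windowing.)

-6

The receptive field on the zero-padded input at this output position is [0 2 4 / 0 10 0 / 0 12 13]. Elementwise product with the kernel and sum: 0·1 + 2·1 + 4·3 + 0·2 + 10·-2 + 0·-2 + 0·1.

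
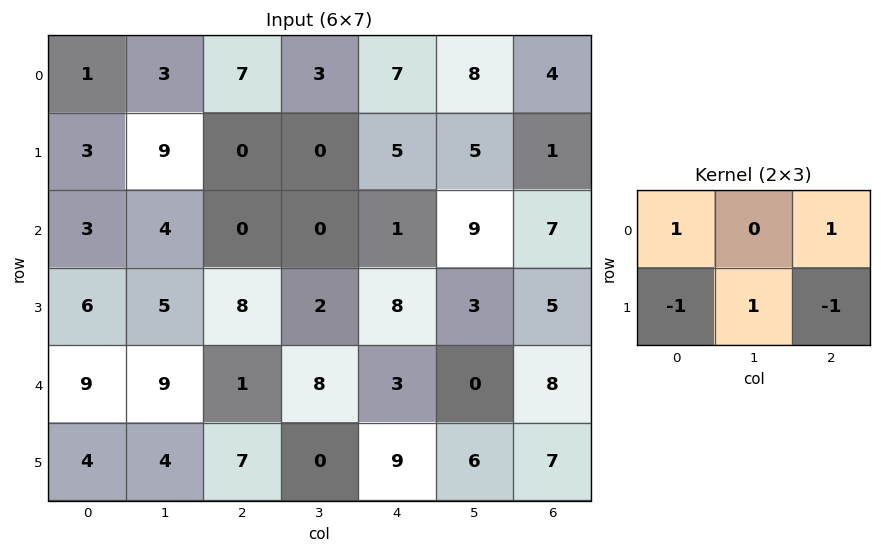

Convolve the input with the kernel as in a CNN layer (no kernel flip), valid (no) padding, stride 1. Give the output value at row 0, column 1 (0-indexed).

The receptive field on the input at this output position is [3 7 3 / 9 0 0]. Elementwise product with the kernel and sum: 3·1 + 3·1 + 9·-1 + 0·1 + 0·-1.

-3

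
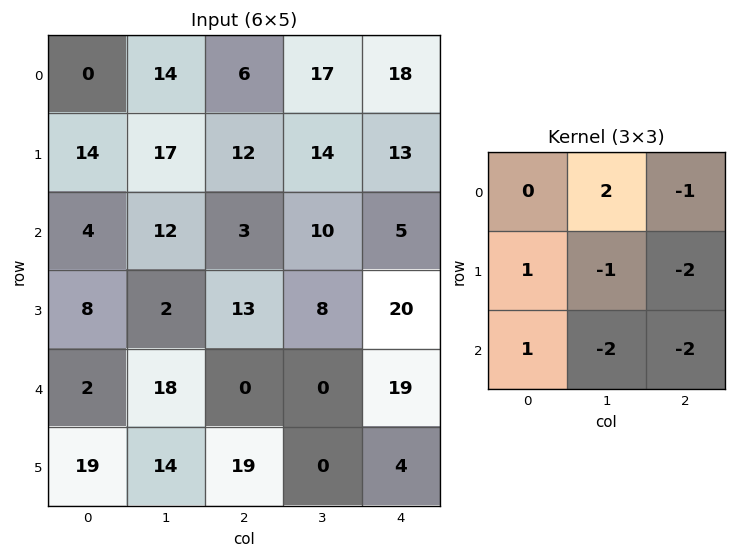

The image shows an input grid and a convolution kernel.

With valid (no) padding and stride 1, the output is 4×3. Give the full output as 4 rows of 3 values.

Output[0,0]: The receptive field on the input at this output position is [0 14 6 / 14 17 12 / 4 12 3]. Elementwise product with the kernel and sum: 14·2 + 6·-1 + 14·1 + 17·-1 + 12·-2 + 4·1 + 12·-2 + 3·-2.

-31 -42 -39
-14 -41 -45
-33 -13 -58
-72 12 -31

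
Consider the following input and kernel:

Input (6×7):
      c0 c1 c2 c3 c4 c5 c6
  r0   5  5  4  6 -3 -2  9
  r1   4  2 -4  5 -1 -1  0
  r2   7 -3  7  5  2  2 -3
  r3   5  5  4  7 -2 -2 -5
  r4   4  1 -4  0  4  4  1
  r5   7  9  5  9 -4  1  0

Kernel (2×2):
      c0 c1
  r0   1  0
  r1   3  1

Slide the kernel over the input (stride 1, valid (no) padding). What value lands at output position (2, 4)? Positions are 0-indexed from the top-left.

-6

The receptive field on the input at this output position is [2 2 / -2 -2]. Elementwise product with the kernel and sum: 2·1 + -2·3 + -2·1.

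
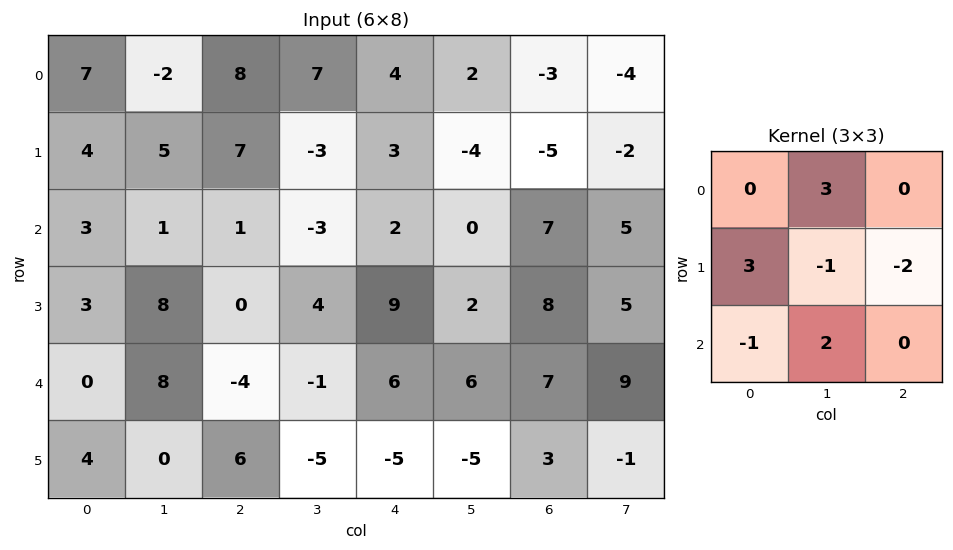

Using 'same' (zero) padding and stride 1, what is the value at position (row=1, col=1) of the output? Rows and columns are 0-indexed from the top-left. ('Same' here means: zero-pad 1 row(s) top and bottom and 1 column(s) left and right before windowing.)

-14

The receptive field on the zero-padded input at this output position is [7 -2 8 / 4 5 7 / 3 1 1]. Elementwise product with the kernel and sum: -2·3 + 4·3 + 5·-1 + 7·-2 + 3·-1 + 1·2.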